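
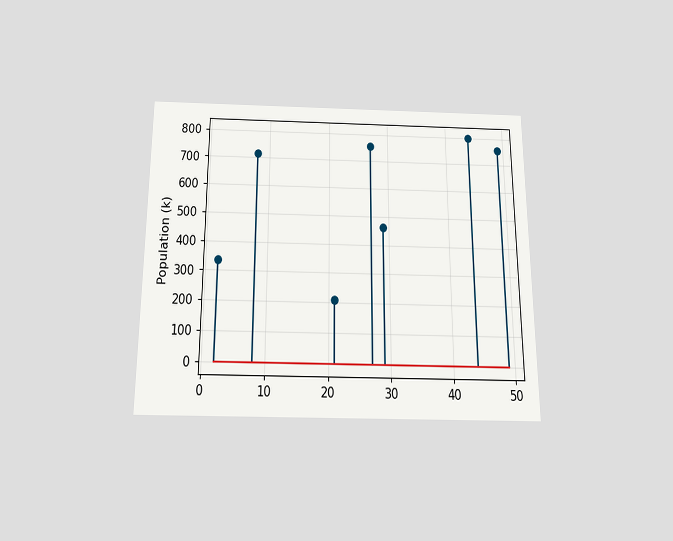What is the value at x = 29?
462k

The chart is viewed slightly from below. The stem at x=29 reaches 462k.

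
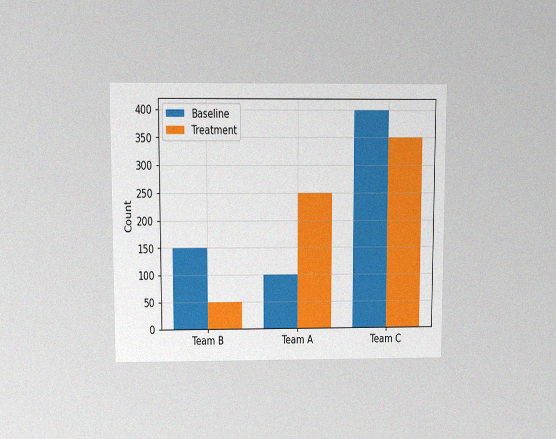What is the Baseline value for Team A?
The chart is viewed at a slight angle, with some photo noise. The Baseline bar at Team A reaches 100 on the y-axis.

100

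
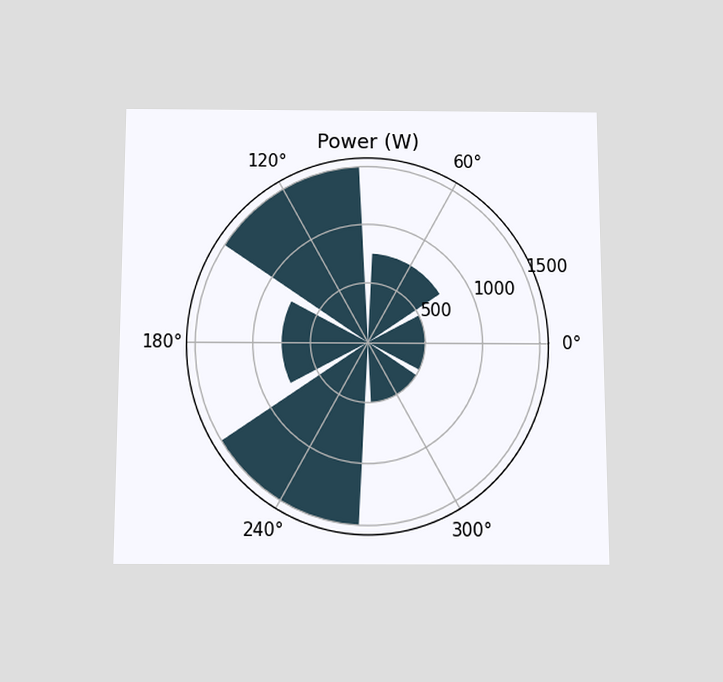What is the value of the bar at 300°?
The chart is viewed slightly from below. The bar at 300° reaches 500W on the radial axis.

500W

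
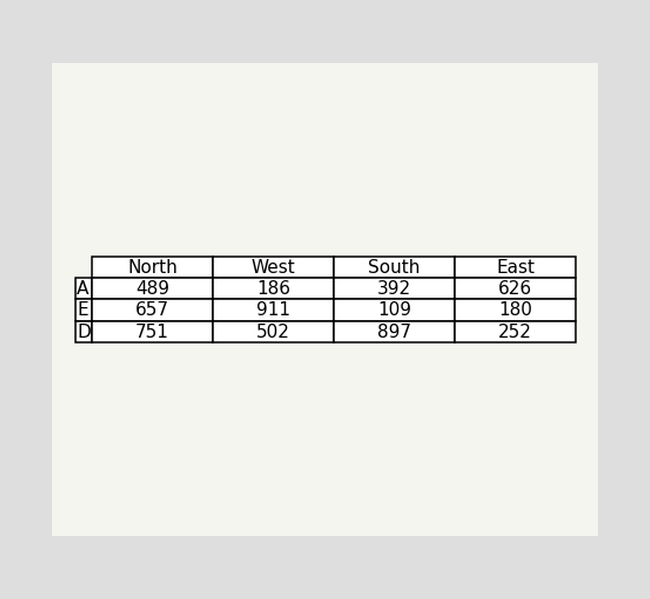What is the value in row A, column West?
186

The (A, West) cell reads 186.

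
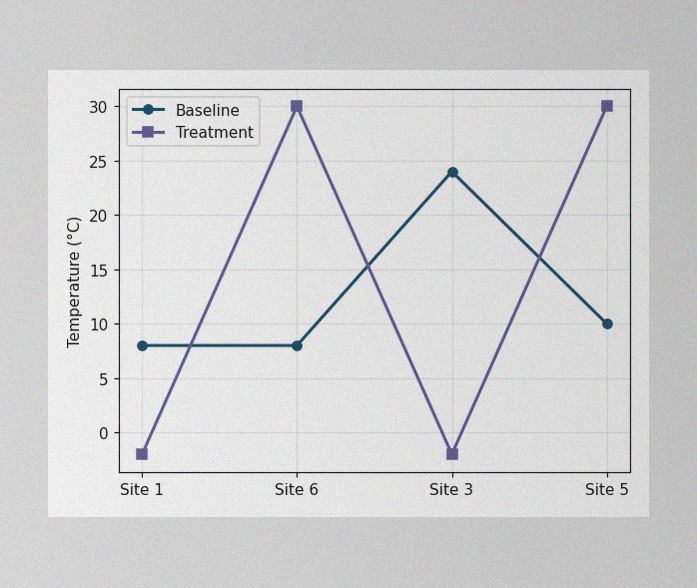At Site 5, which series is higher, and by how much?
Treatment, by 20°C

The image has some photo noise and uneven lighting. At Site 5, Treatment sits above the other line by 20°C.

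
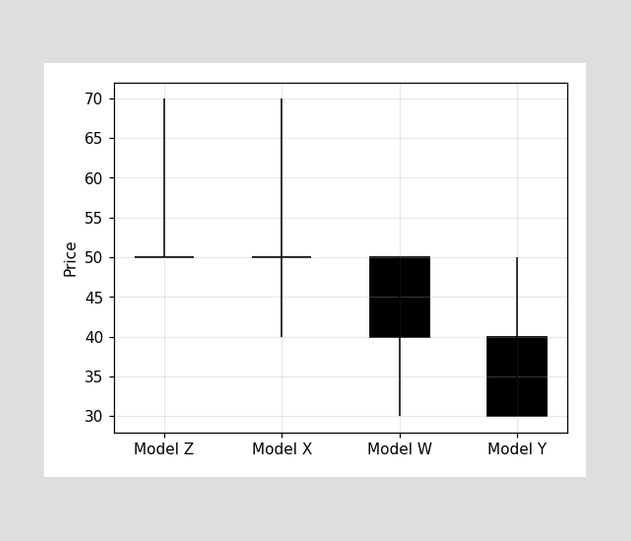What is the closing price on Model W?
The Model W candle closes at 40.

40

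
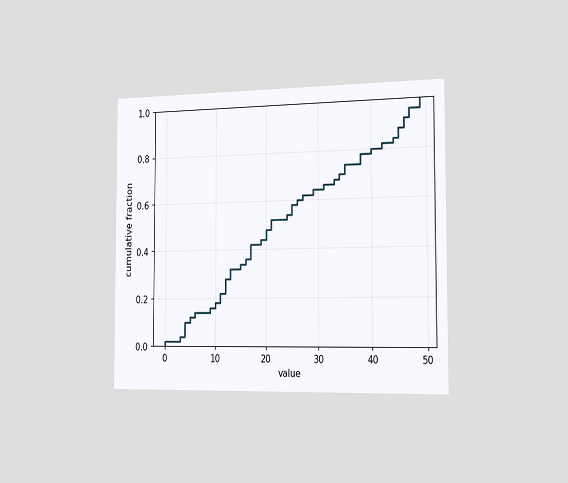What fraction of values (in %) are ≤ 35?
74%

The chart is viewed slightly from the right. At x=35 the ECDF step is at 74%.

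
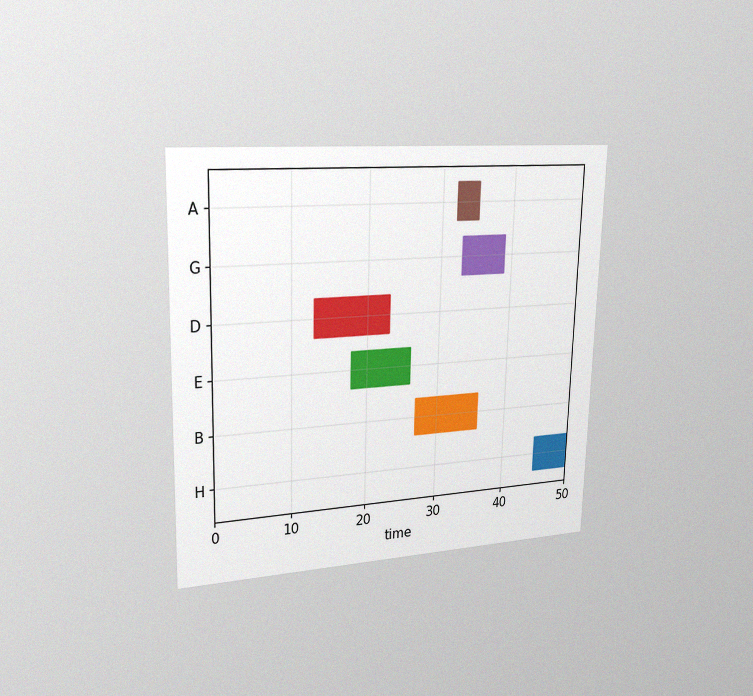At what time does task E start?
18

The chart is viewed slightly from the left, with some photo noise. The E bar begins at t=18.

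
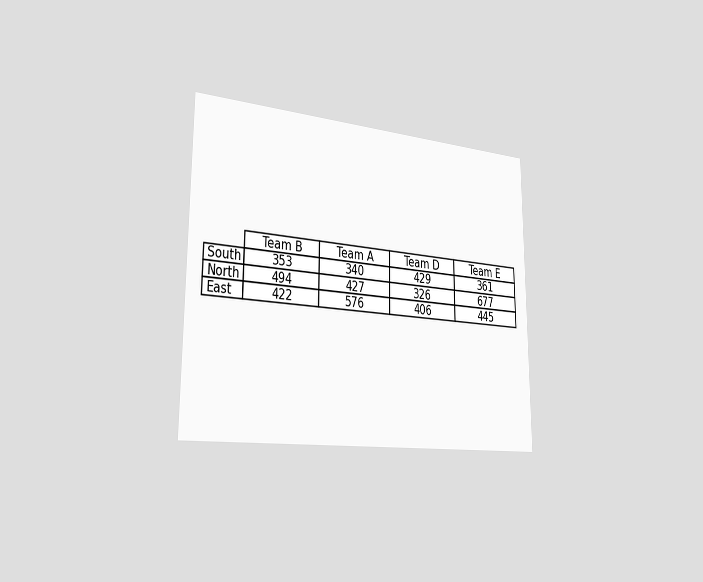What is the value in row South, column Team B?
The chart is viewed slightly from the left. The (South, Team B) cell reads 353.

353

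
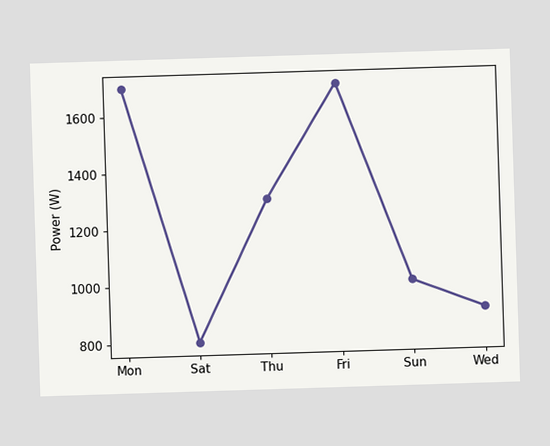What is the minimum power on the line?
The lowest point is at Sat, and reading across to the y-axis gives 800W.

800W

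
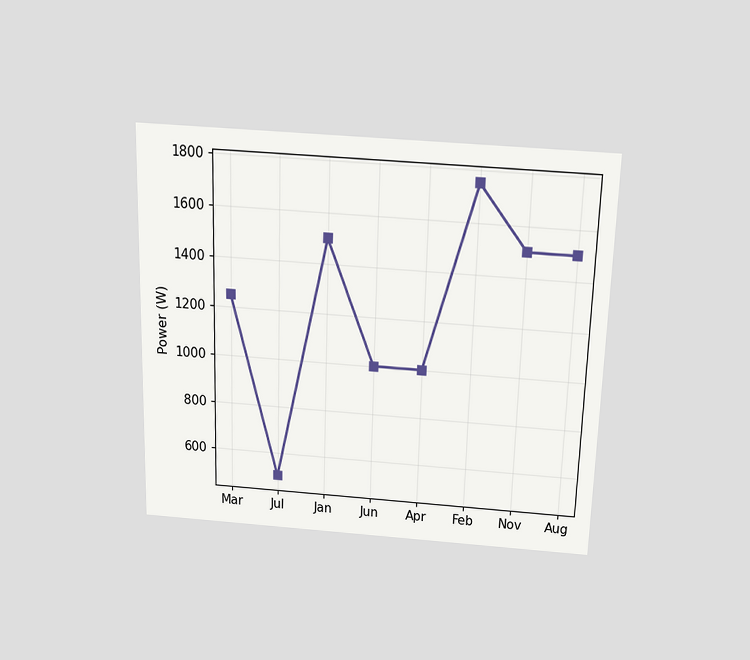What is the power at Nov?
The chart is viewed slightly from above. At Nov, the line is at 1500W.

1500W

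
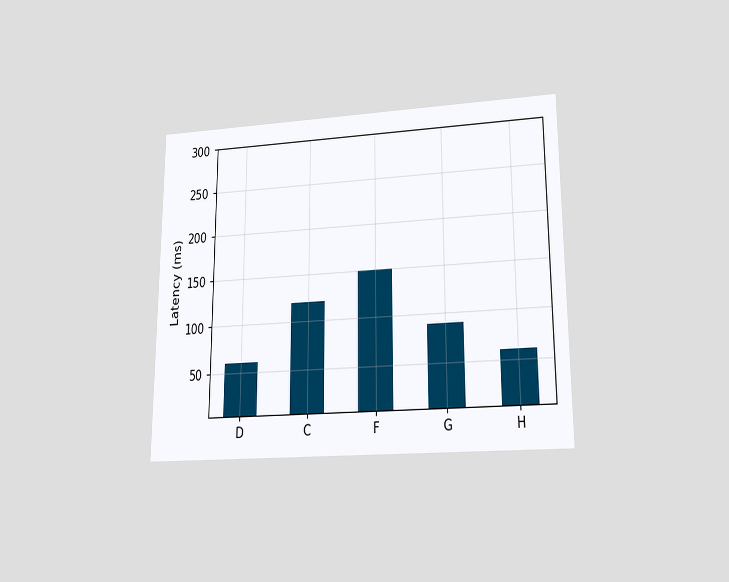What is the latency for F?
150ms

The chart is viewed at a slight angle. Reading along the chart's y-axis, the F bar reaches 150ms.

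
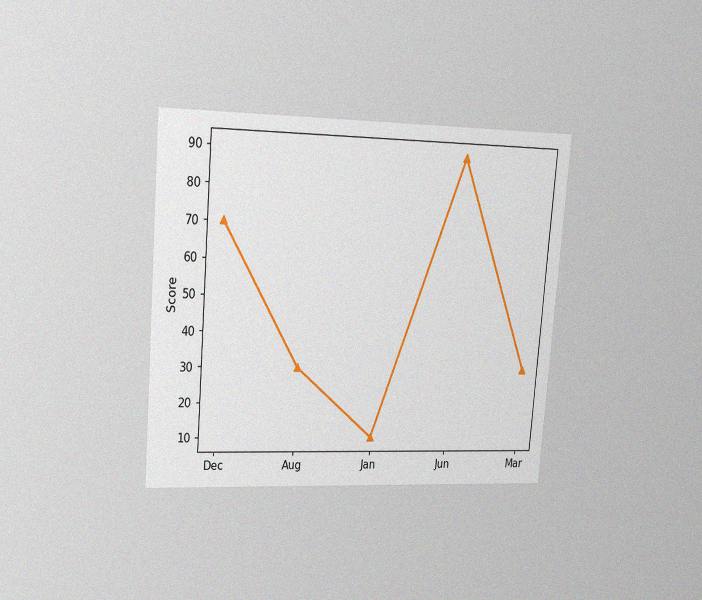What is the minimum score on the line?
10

The chart is tilted about 5° clockwise and viewed at a slight angle, with some photo noise. The lowest point is at Jan, and reading across to the y-axis gives 10.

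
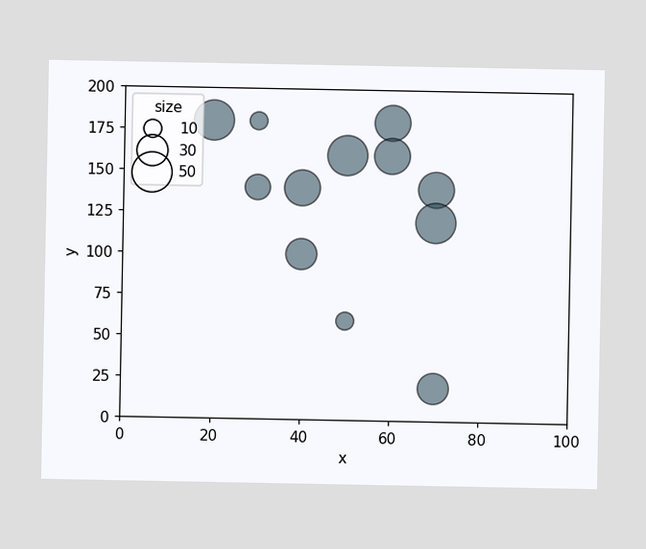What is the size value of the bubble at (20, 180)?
50

Matching the bubble at (20, 180) against the size legend gives 50.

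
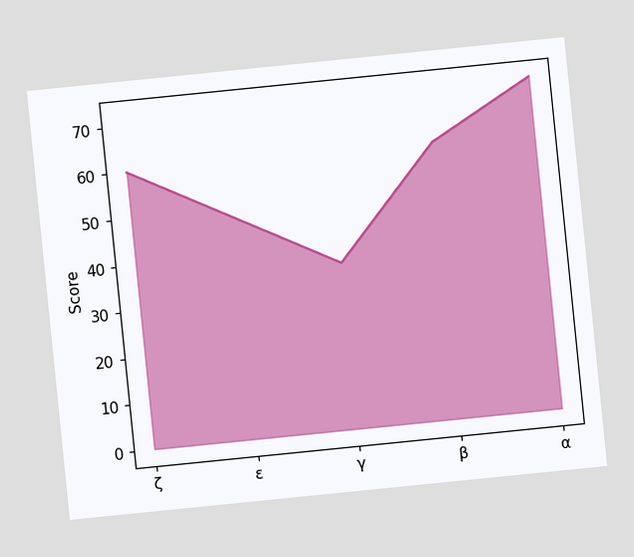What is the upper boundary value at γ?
The chart is tilted about 6° counter-clockwise. At γ the upper boundary is at 36.

36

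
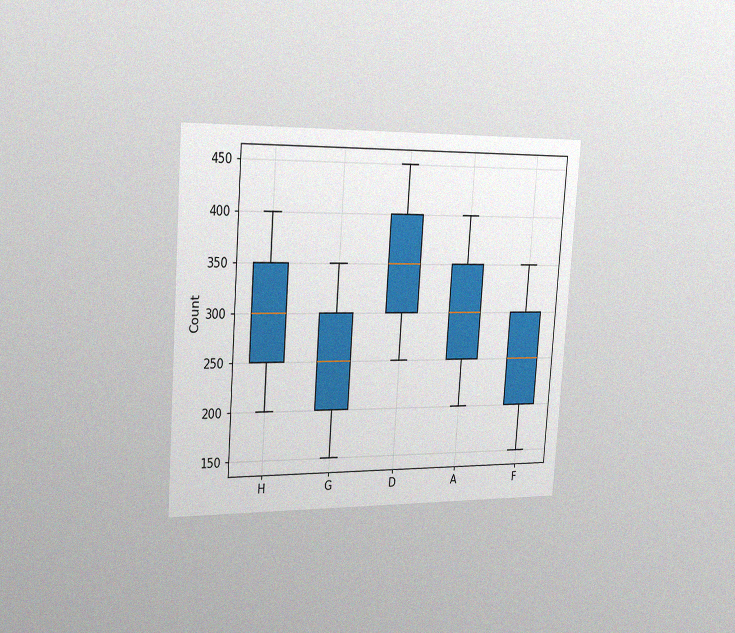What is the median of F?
250

The chart is tilted about 4° clockwise and viewed slightly from the left, with some photo noise. The median line in the F box sits at 250.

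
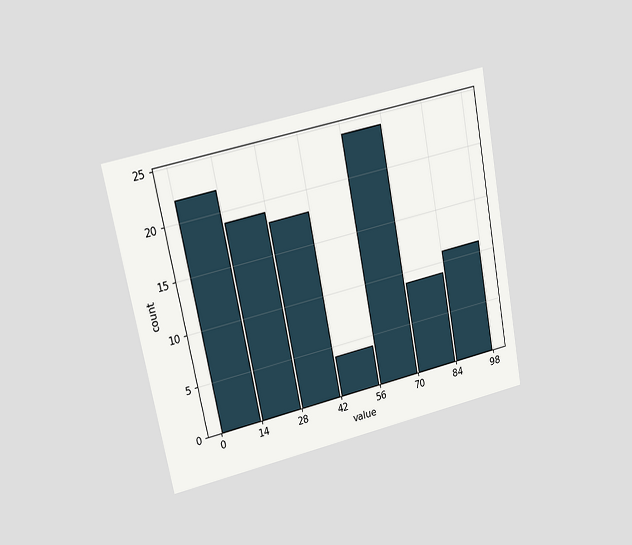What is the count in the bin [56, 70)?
24

The chart is tilted about 11° counter-clockwise and viewed at a slight angle. The [56, 70) bin has height 24.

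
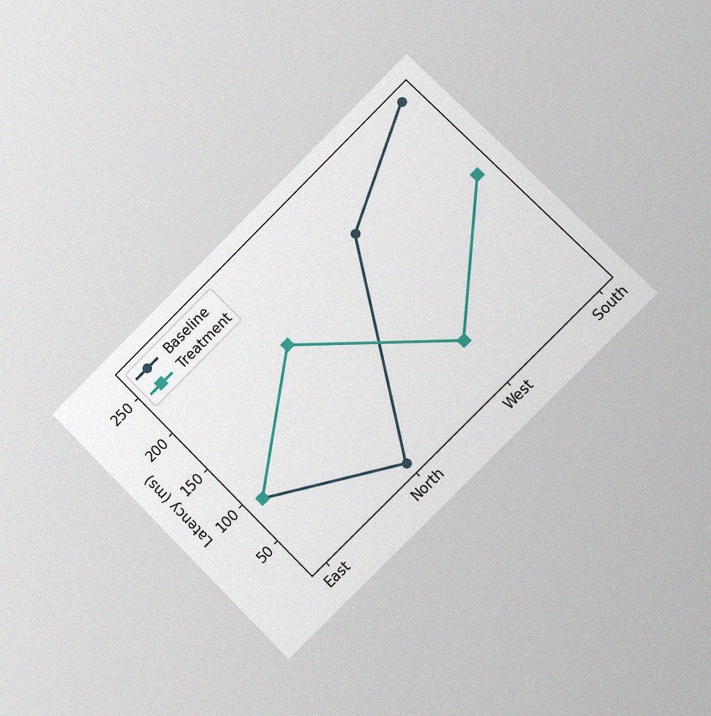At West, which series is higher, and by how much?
The chart is tilted about 45° counter-clockwise and viewed slightly from the right, with some photo noise. At West, Baseline sits above the other line by 150ms.

Baseline, by 150ms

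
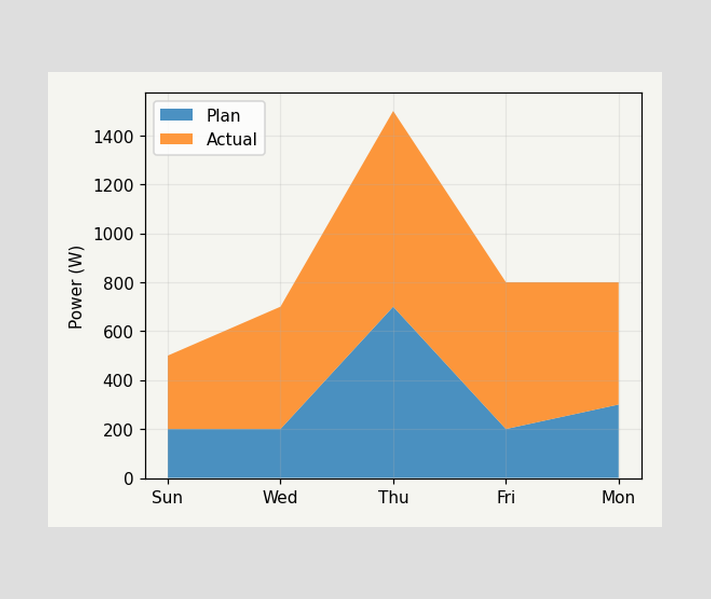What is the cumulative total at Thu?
The stacked total at Thu reaches 1500W.

1500W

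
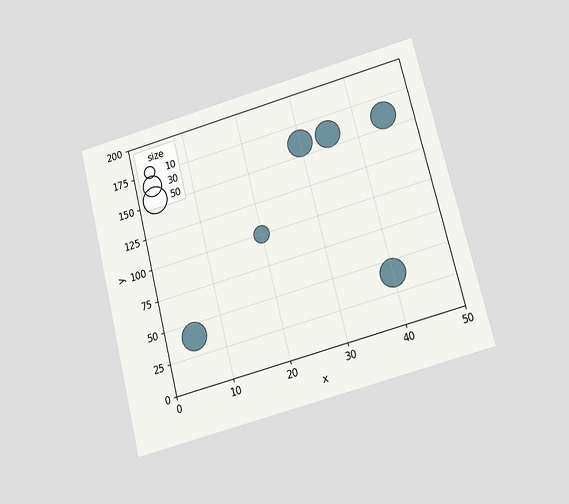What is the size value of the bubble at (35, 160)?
The chart is tilted about 14° counter-clockwise and viewed slightly from below. Matching the bubble at (35, 160) against the size legend gives 50.

50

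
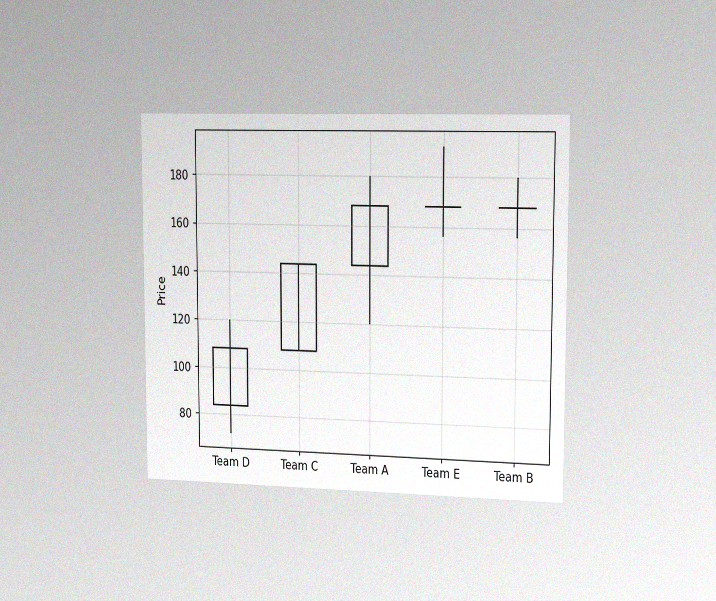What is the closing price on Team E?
168

The chart is viewed slightly from the right, with some photo noise. The Team E candle closes at 168.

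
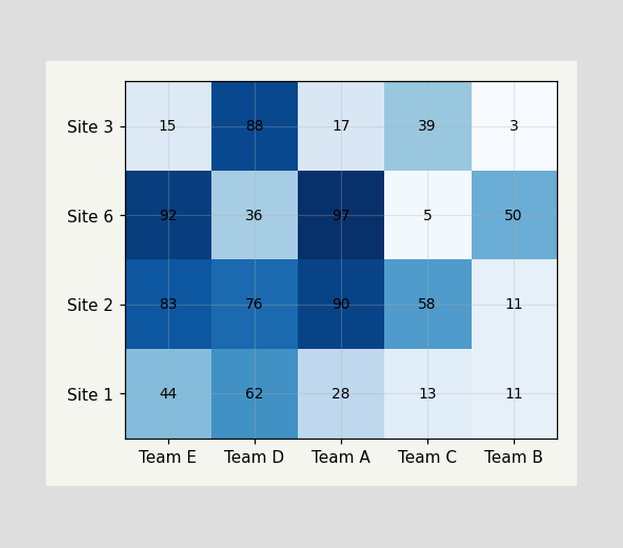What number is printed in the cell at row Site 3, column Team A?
The (Site 3, Team A) cell reads 17.

17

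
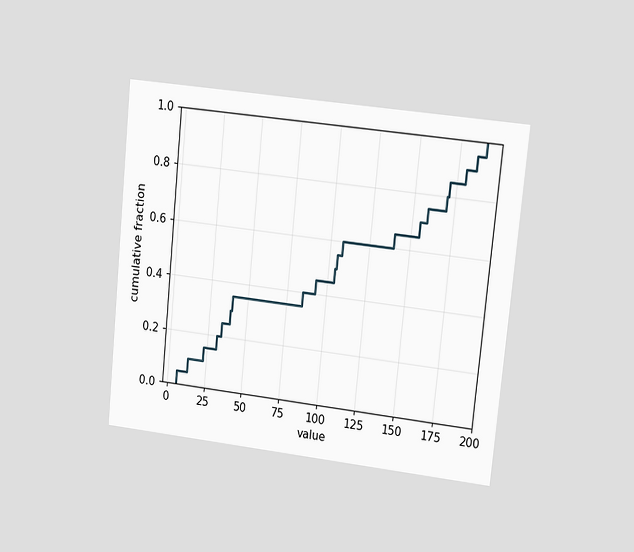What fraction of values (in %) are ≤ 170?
The chart is tilted about 6° clockwise and viewed at a slight angle. At x=170 the ECDF step is at 80%.

80%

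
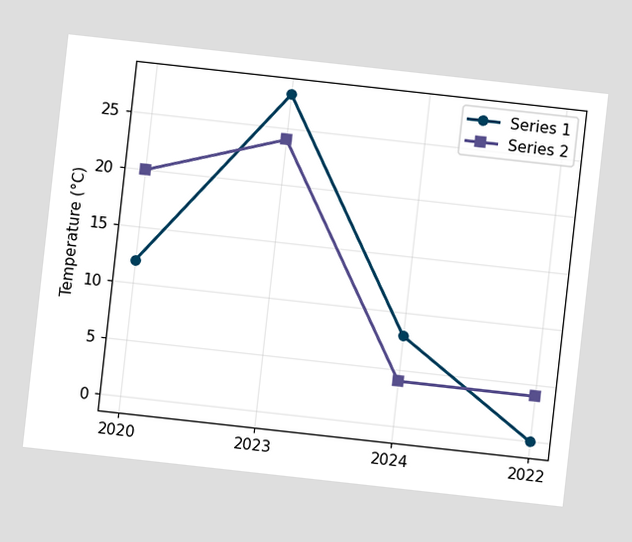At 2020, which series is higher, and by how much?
The chart is tilted about 6° clockwise. At 2020, Series 2 sits above the other line by 8°C.

Series 2, by 8°C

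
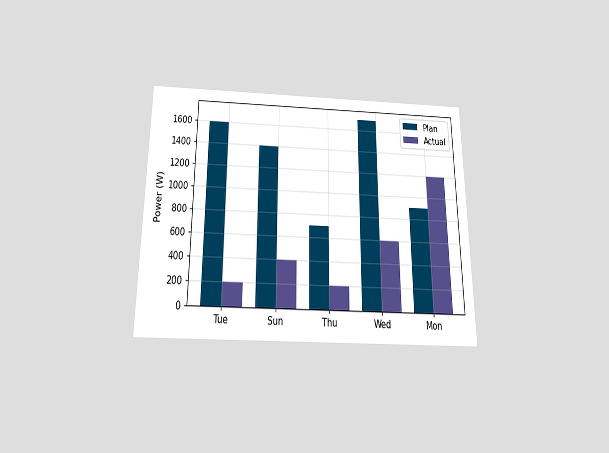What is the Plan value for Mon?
900W

The chart is viewed slightly from below. The Plan bar at Mon reaches 900W on the y-axis.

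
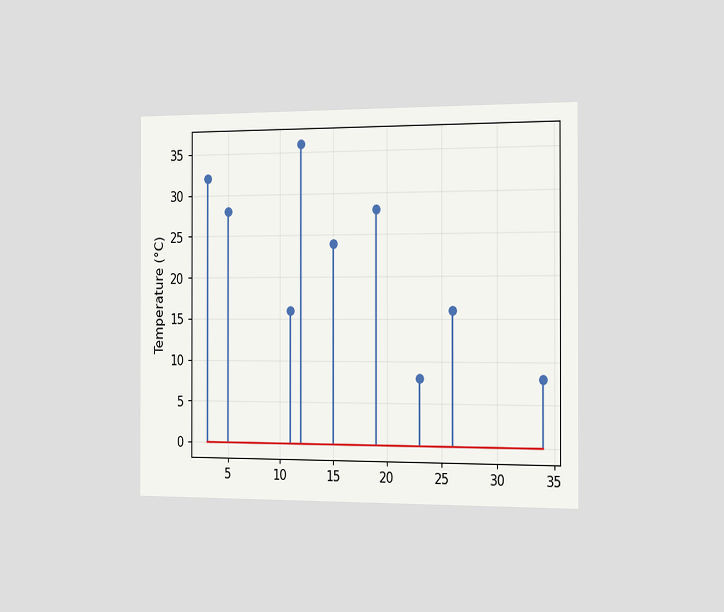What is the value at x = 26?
The chart is viewed slightly from the right. The stem at x=26 reaches 16°C.

16°C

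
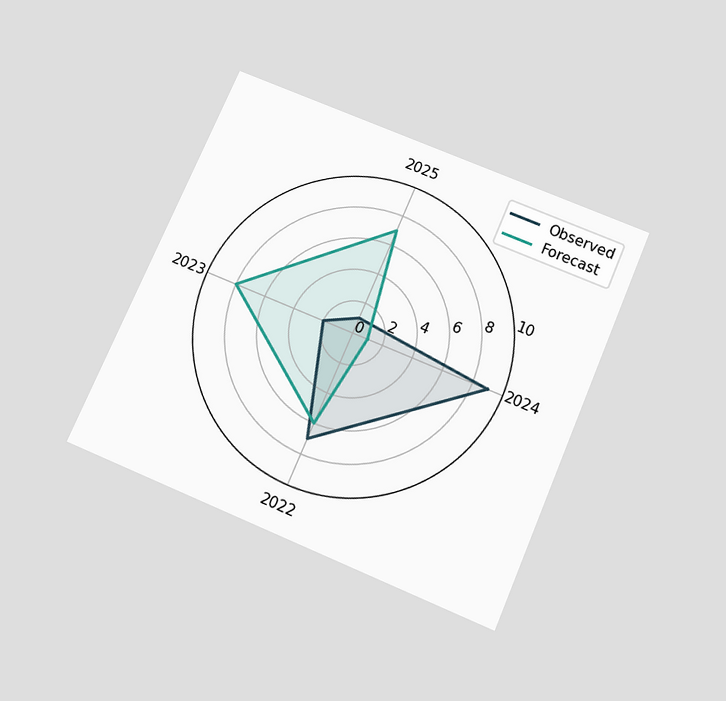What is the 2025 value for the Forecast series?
7

The chart is tilted about 23° clockwise and viewed slightly from below. On the 2025 axis, Forecast reaches 7.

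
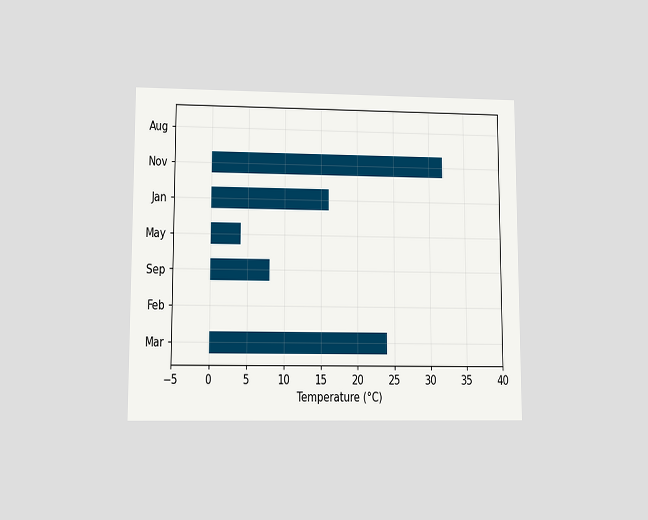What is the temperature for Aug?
The chart is viewed at a slight angle. Reading along the chart's x-axis, the Aug bar reaches 0°C.

0°C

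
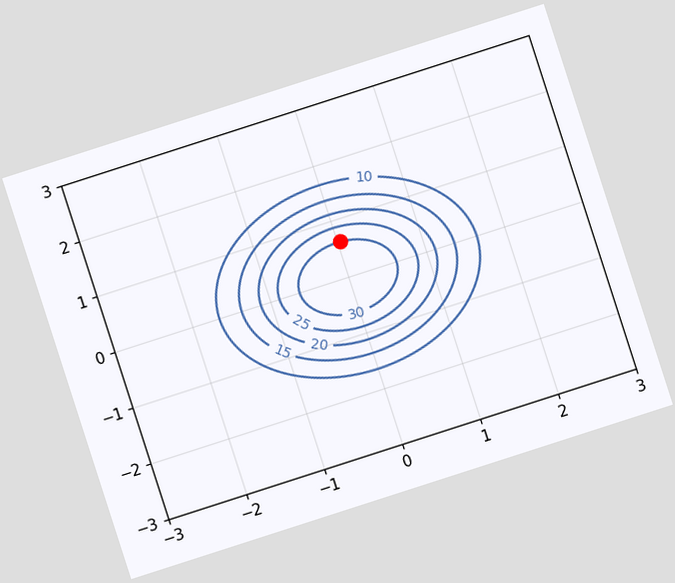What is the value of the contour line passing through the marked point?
The chart is tilted about 18° counter-clockwise. The marked point sits on the contour labelled 30.

30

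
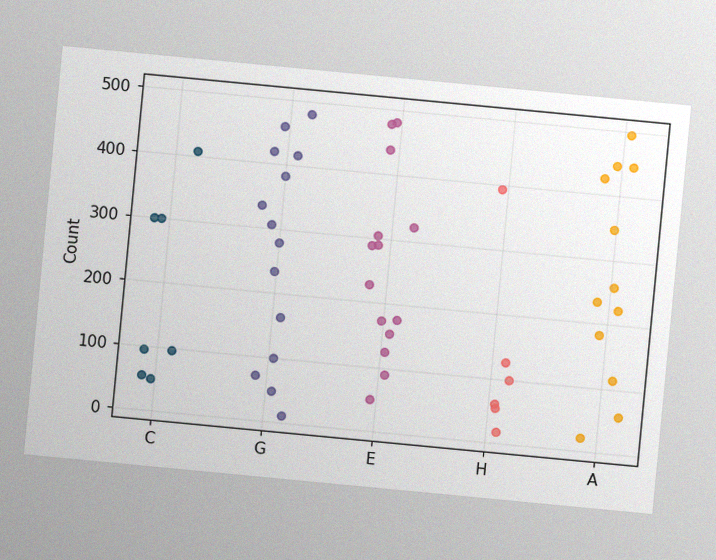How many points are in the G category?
14

The chart is tilted about 5° clockwise, with some photo noise. Counting the markers in the G column gives 14.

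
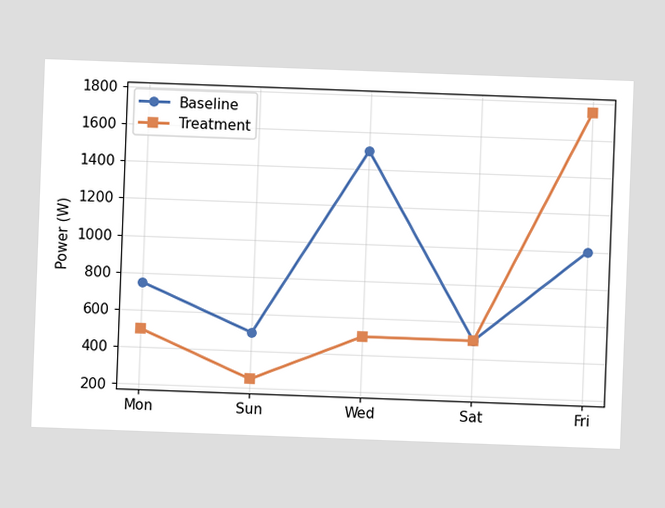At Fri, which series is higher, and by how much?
The chart is tilted about 2° clockwise. At Fri, Treatment sits above the other line by 750W.

Treatment, by 750W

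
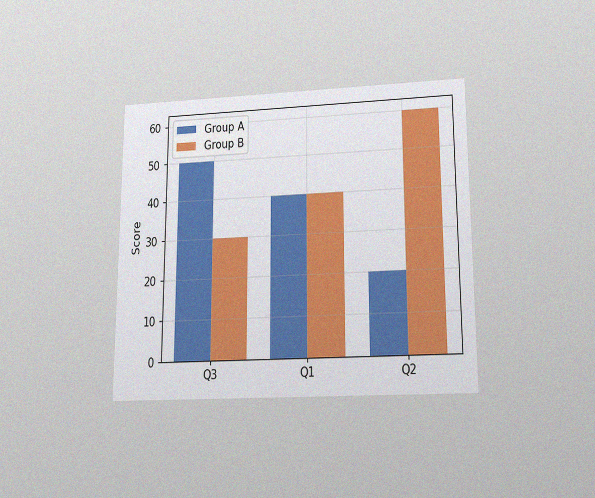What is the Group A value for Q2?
The chart is viewed slightly from below, with some photo noise. The Group A bar at Q2 reaches 20 on the y-axis.

20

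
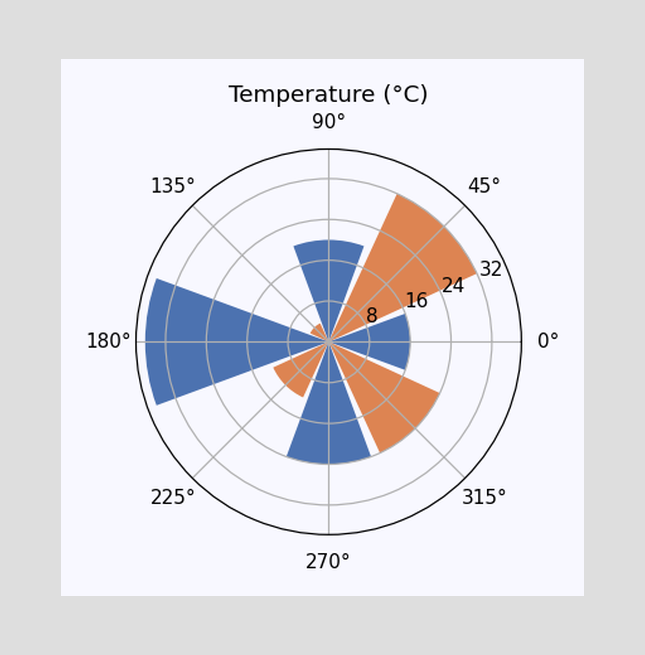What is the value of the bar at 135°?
The bar at 135° reaches 4°C on the radial axis.

4°C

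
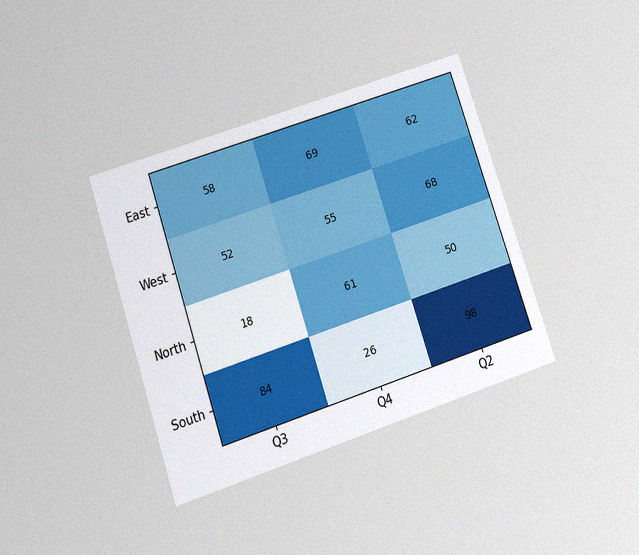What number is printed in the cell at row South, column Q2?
98

The chart is tilted about 18° counter-clockwise and viewed slightly from below, with some photo noise. The (South, Q2) cell reads 98.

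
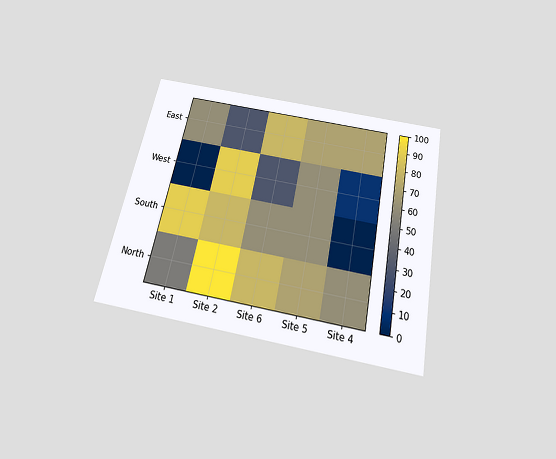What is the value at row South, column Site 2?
The chart is tilted about 11° clockwise and viewed slightly from below. Matching cell (South, Site 2) against the colorbar gives 80.

80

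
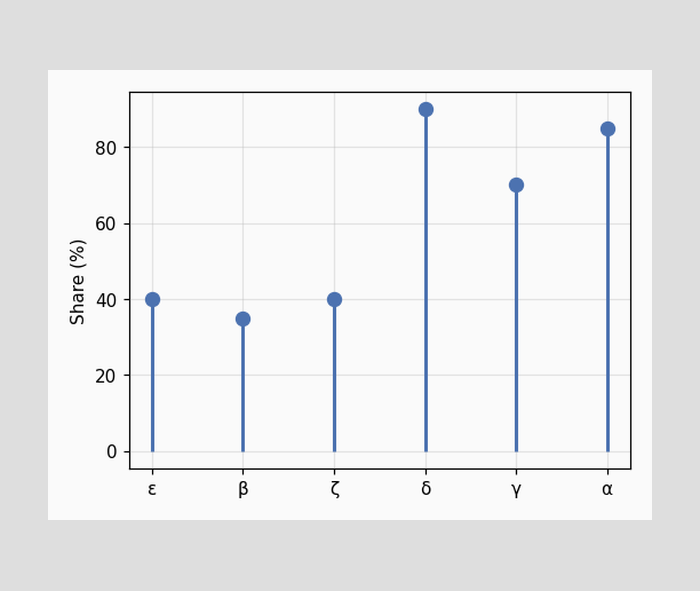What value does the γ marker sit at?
The γ marker sits at 70%.

70%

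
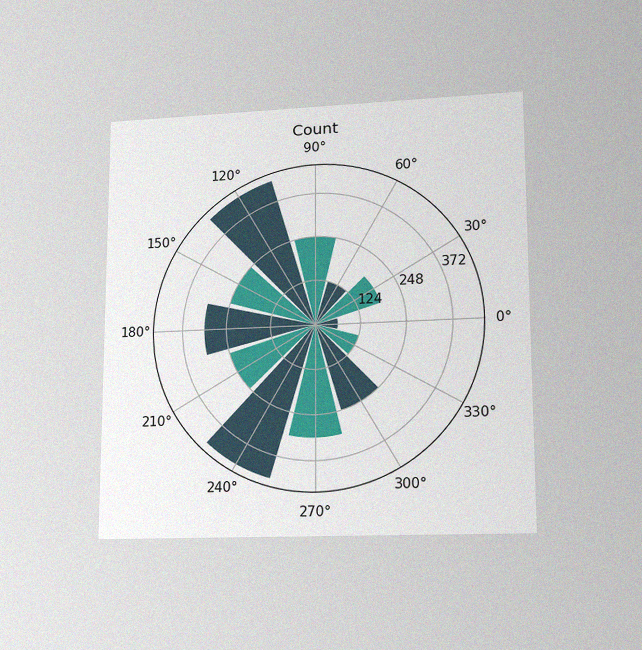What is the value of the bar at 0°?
62

The chart is viewed at a slight angle, with some photo noise. The bar at 0° reaches 62 on the radial axis.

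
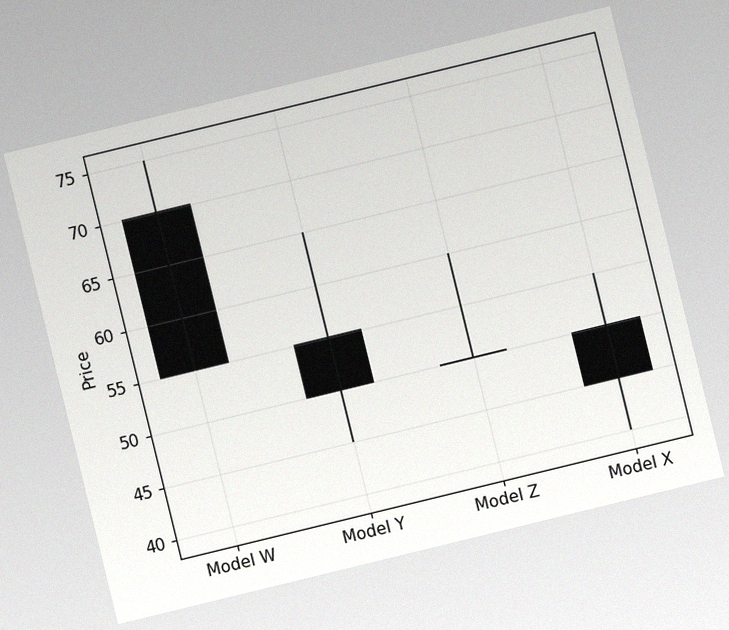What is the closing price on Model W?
55

The chart is tilted about 14° counter-clockwise, with some photo noise. The Model W candle closes at 55.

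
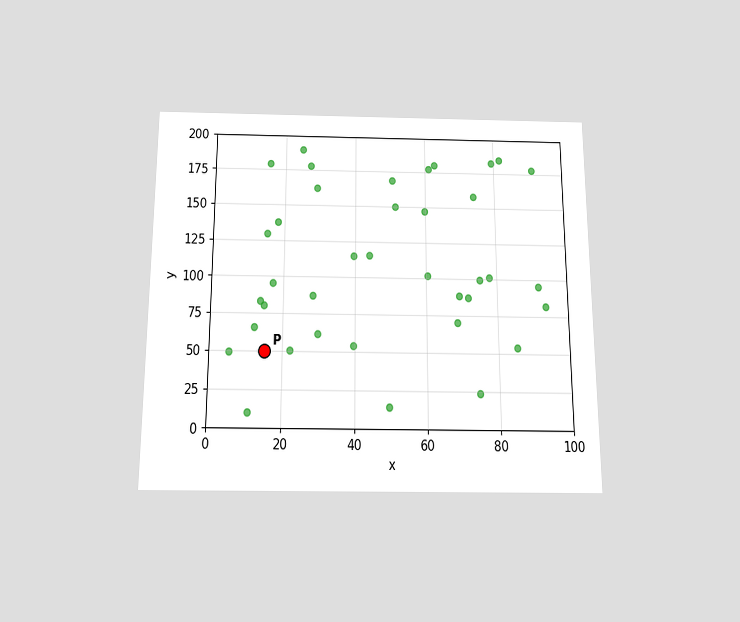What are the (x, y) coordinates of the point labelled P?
(15, 50)

The chart is viewed slightly from below. Following the gridlines from P to each axis, P sits at (15, 50).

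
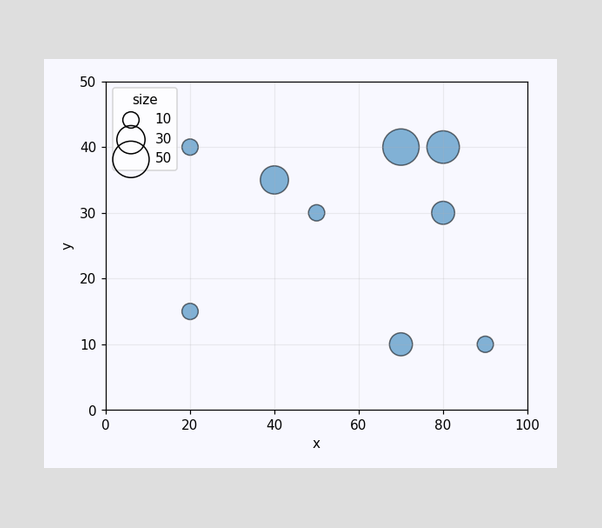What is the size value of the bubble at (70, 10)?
20

Matching the bubble at (70, 10) against the size legend gives 20.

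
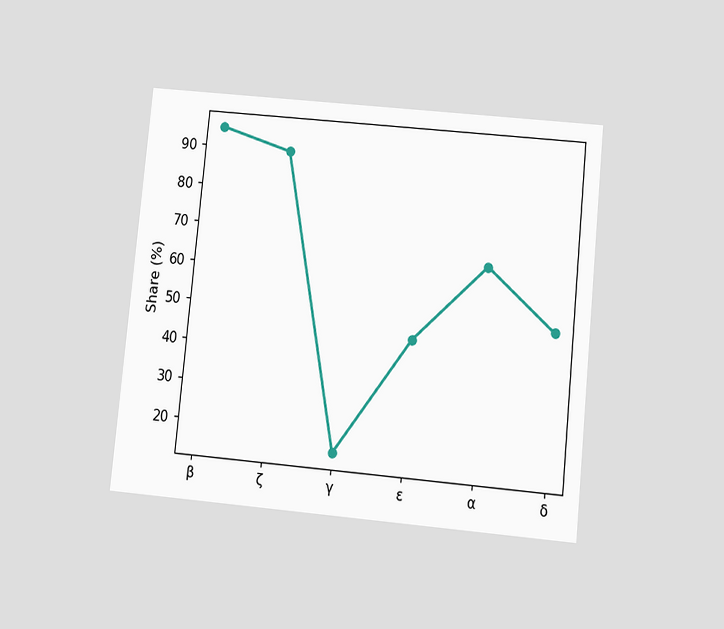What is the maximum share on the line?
The chart is tilted about 6° clockwise and viewed slightly from below. The highest point is at β, and reading across to the y-axis gives 95%.

95%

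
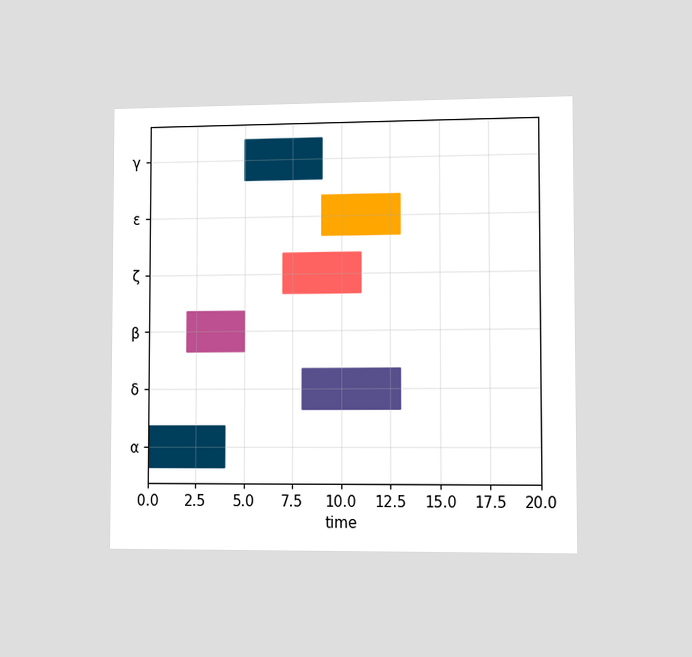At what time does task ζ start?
7

The chart is viewed slightly from the right. The ζ bar begins at t=7.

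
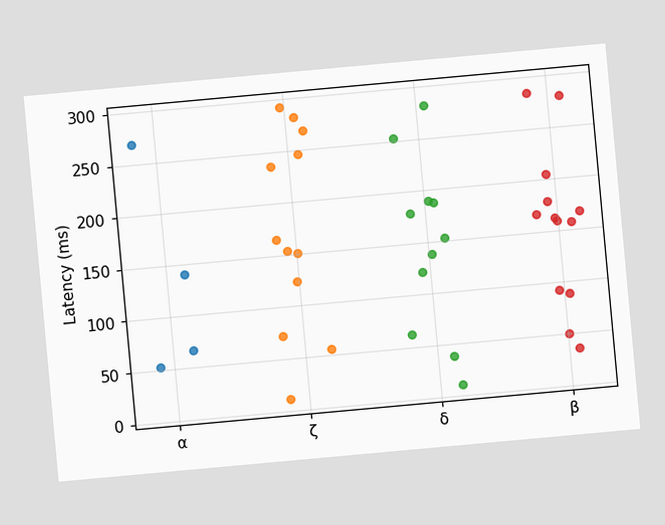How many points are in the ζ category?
12

The chart is tilted about 5° counter-clockwise. Counting the markers in the ζ column gives 12.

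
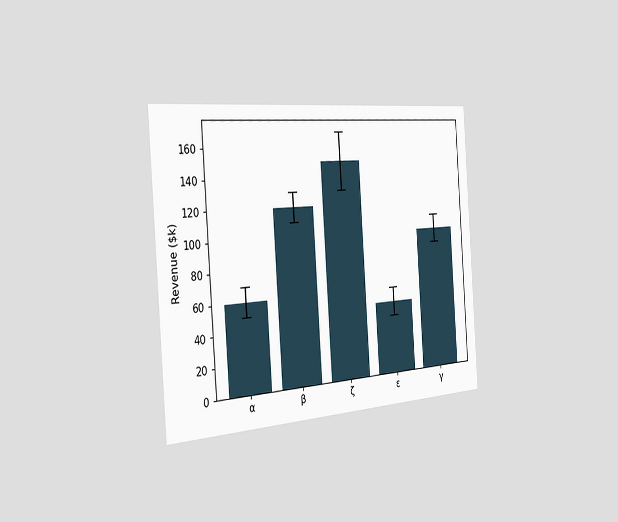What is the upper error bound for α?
$70k

The chart is tilted about 4° counter-clockwise and viewed slightly from the left. The α bar's upper whisker reaches $70k.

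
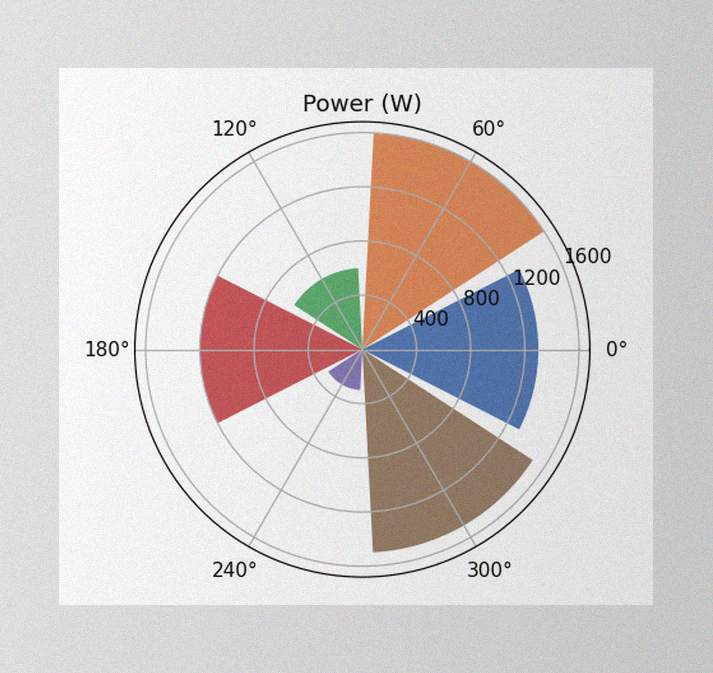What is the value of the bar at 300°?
The image has some photo noise and uneven lighting. The bar at 300° reaches 1500W on the radial axis.

1500W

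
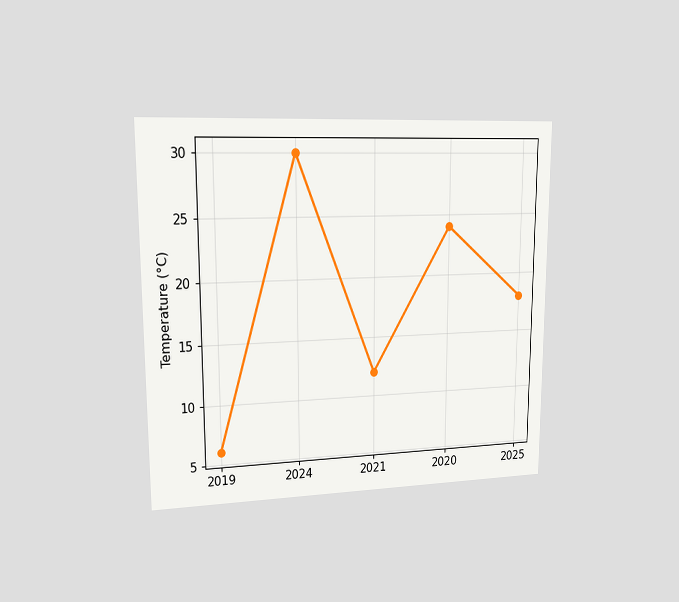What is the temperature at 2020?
24°C

The chart is viewed slightly from the left. At 2020, the line is at 24°C.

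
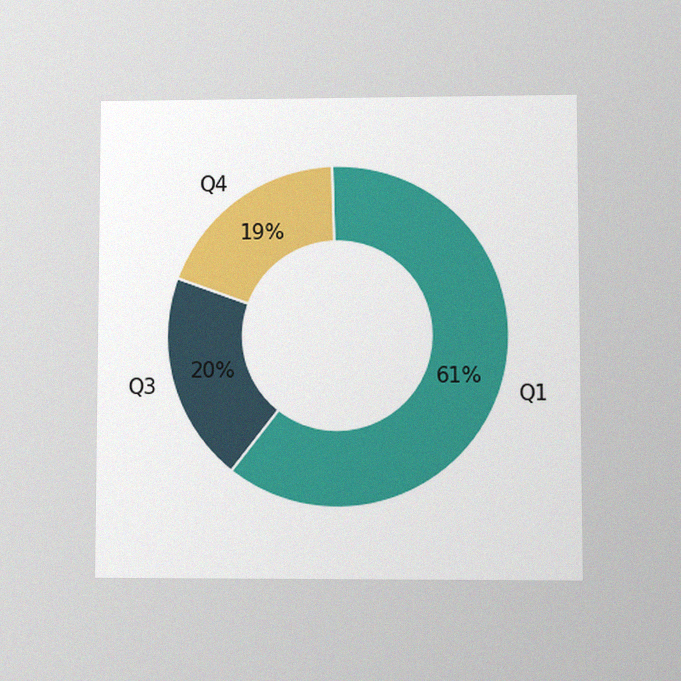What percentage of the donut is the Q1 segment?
61%

The chart is viewed at a slight angle, with some photo noise. The Q1 segment takes up 61% of the ring.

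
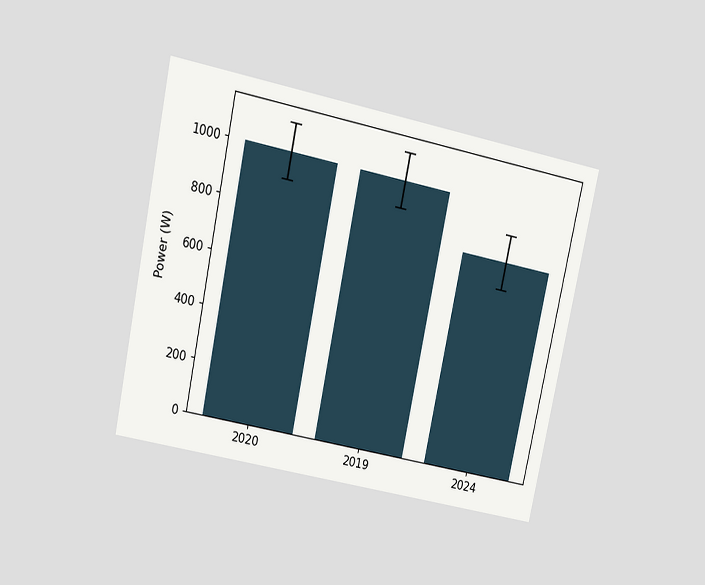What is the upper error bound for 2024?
The chart is tilted about 12° clockwise and viewed at a slight angle. The 2024 bar's upper whisker reaches 900W.

900W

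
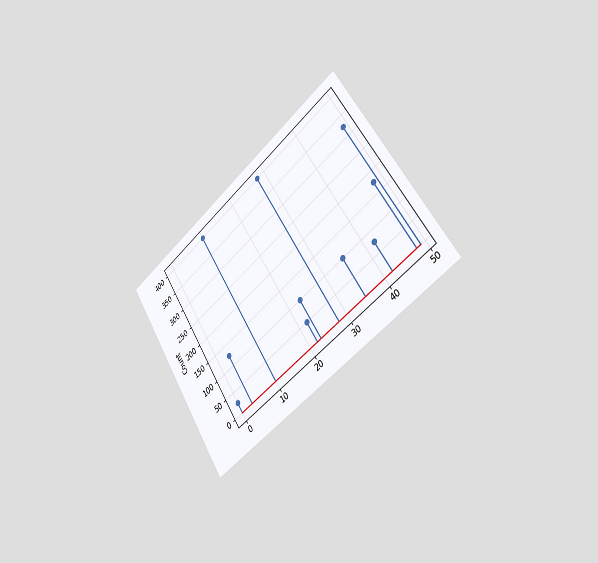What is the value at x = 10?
400

The chart is tilted about 34° counter-clockwise and viewed slightly from the right. The stem at x=10 reaches 400.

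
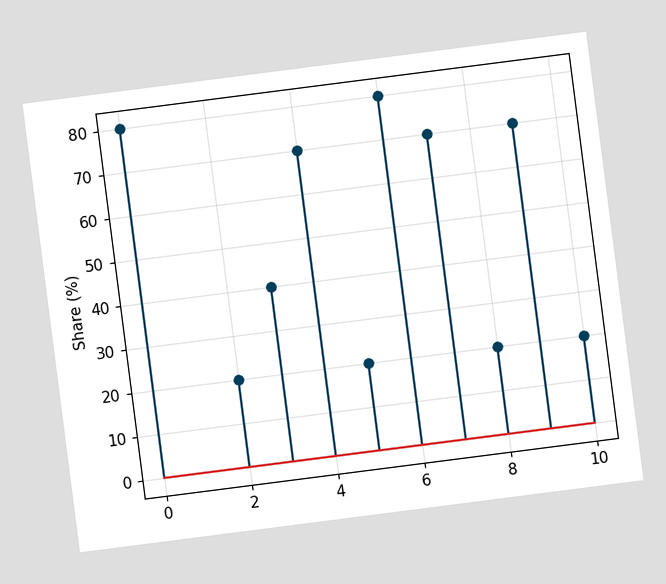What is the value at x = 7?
The chart is tilted about 7° counter-clockwise. The stem at x=7 reaches 70%.

70%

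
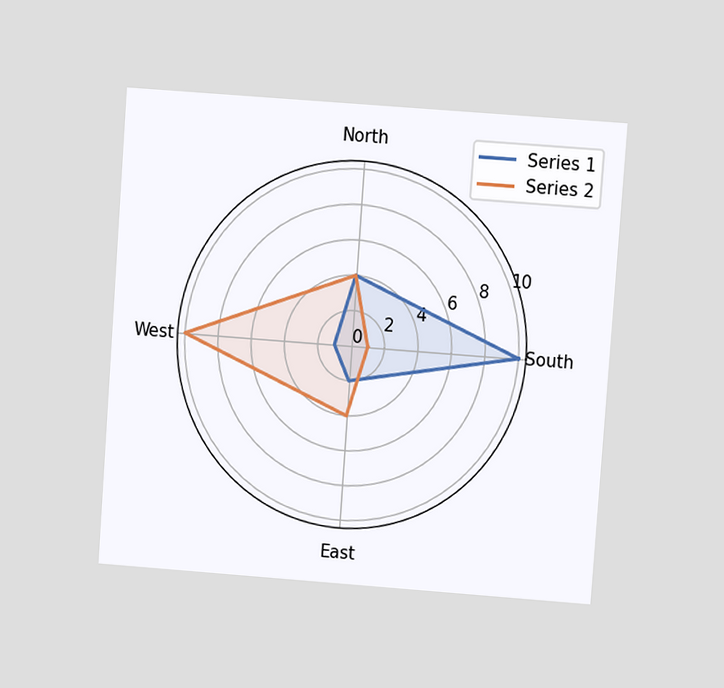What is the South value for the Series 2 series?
The chart is tilted about 4° clockwise and viewed at a slight angle. On the South axis, Series 2 reaches 1.

1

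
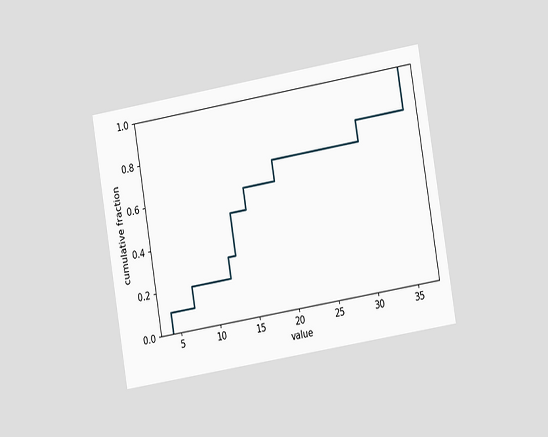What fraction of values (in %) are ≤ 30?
The chart is tilted about 9° counter-clockwise and viewed slightly from the right. At x=30 the ECDF step is at 80%.

80%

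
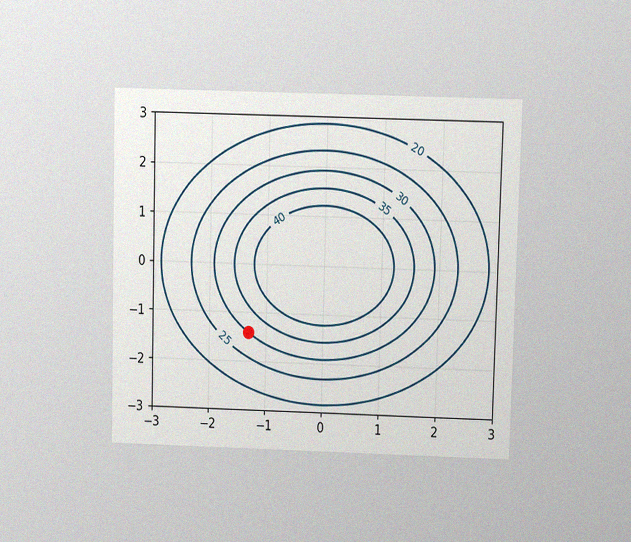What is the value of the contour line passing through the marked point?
The chart is viewed slightly from above, with some photo noise. The marked point sits on the contour labelled 30.

30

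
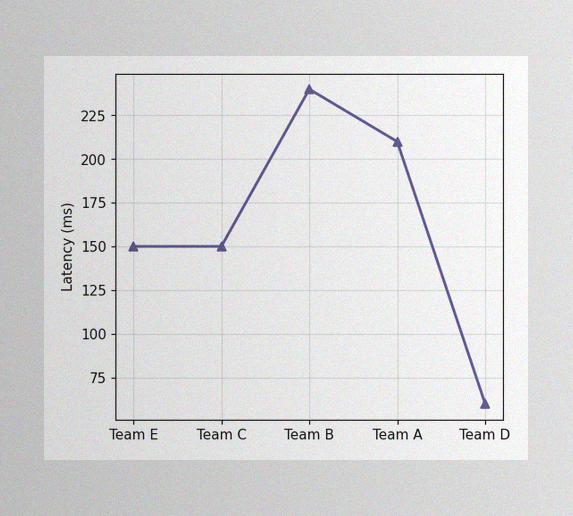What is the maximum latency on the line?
240ms

The image has some photo noise and uneven lighting. The highest point is at Team B, and reading across to the y-axis gives 240ms.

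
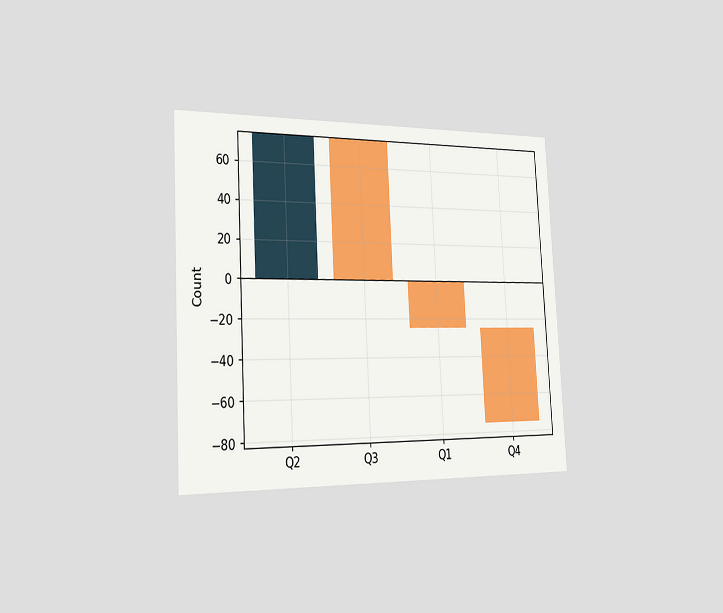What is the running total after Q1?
-25

The chart is tilted about 3° counter-clockwise and viewed slightly from the left. After Q1 the running total reaches -25.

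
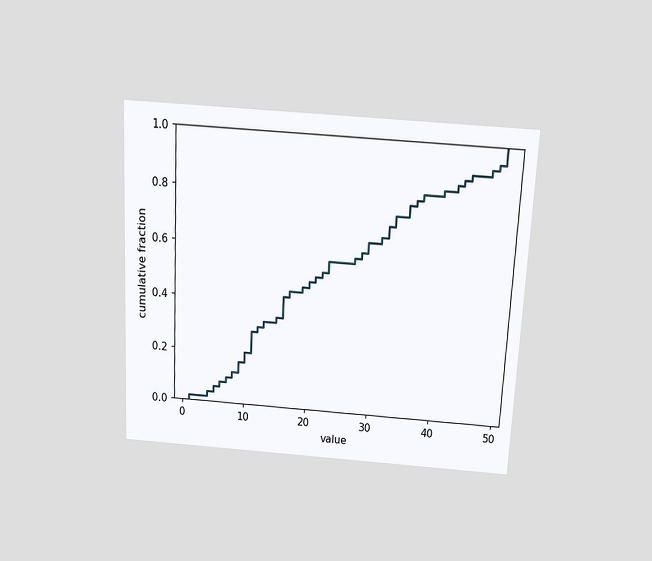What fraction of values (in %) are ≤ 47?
92%

The chart is tilted about 3° clockwise and viewed slightly from above. At x=47 the ECDF step is at 92%.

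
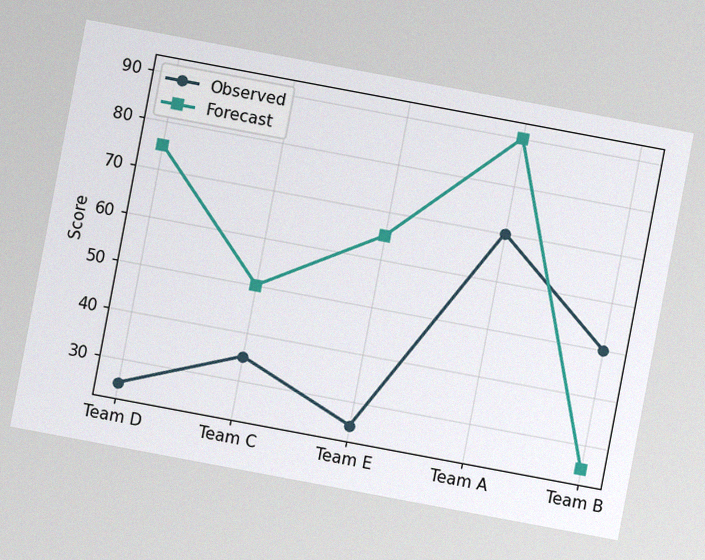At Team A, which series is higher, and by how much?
Forecast, by 20

The chart is tilted about 11° clockwise, with some photo noise. At Team A, Forecast sits above the other line by 20.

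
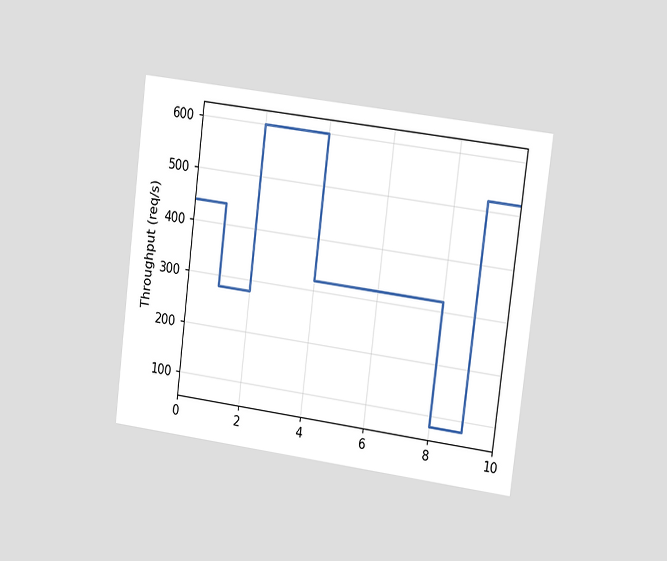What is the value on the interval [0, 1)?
440req/s

The chart is tilted about 7° clockwise and viewed slightly from the right. On [0, 1) the step sits at 440req/s.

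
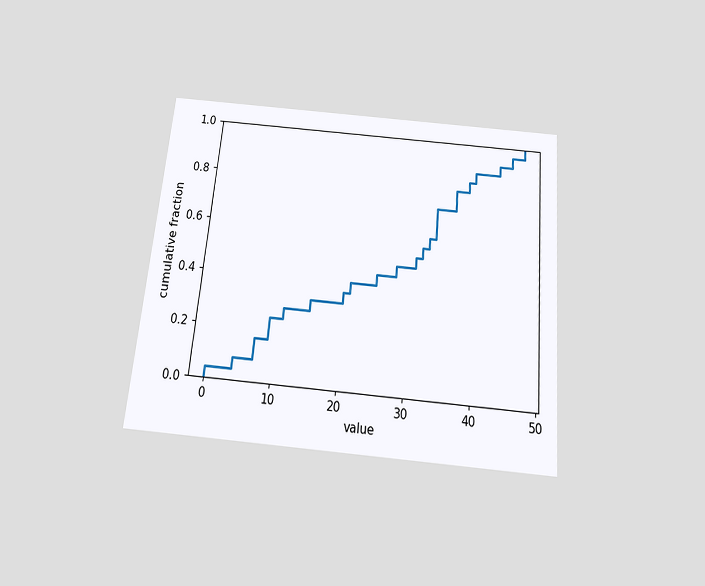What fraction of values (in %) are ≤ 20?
36%

The chart is tilted about 5° clockwise and viewed slightly from below. At x=20 the ECDF step is at 36%.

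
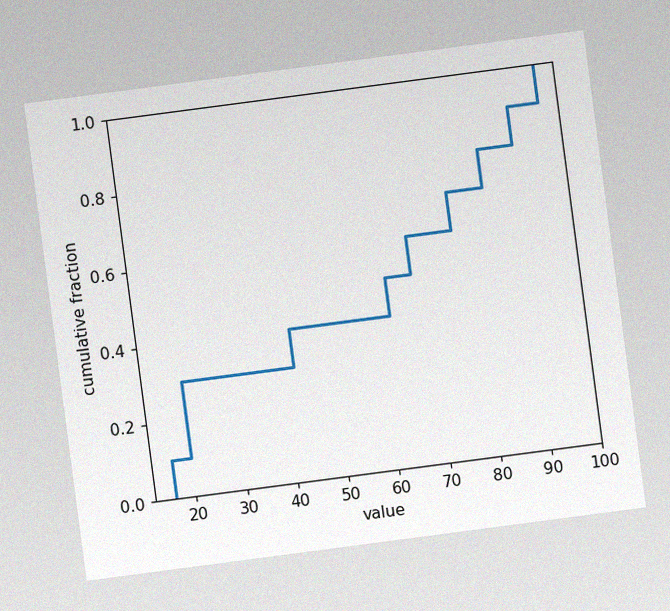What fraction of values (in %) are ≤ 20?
30%

The chart is tilted about 7° counter-clockwise, with some photo noise. At x=20 the ECDF step is at 30%.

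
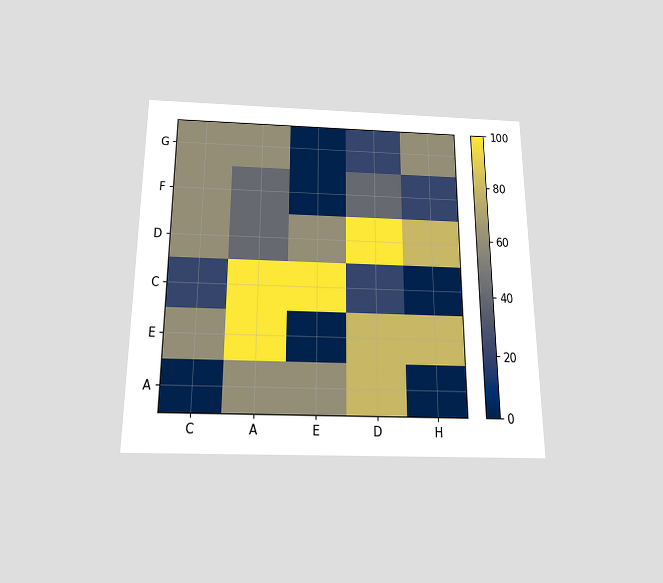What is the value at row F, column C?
The chart is viewed slightly from below. Matching cell (F, C) against the colorbar gives 60.

60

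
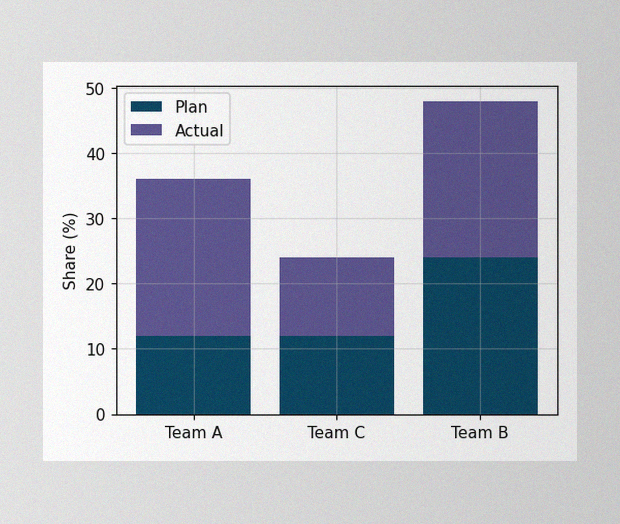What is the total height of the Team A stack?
36%

The image has some photo noise and uneven lighting. The Team A stack's top reaches 36% on the y-axis.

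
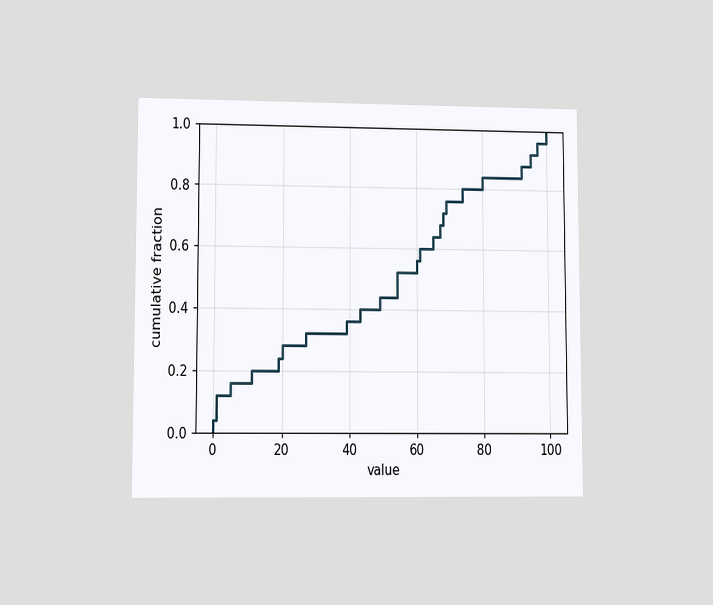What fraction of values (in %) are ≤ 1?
The chart is viewed at a slight angle. At x=1 the ECDF step is at 12%.

12%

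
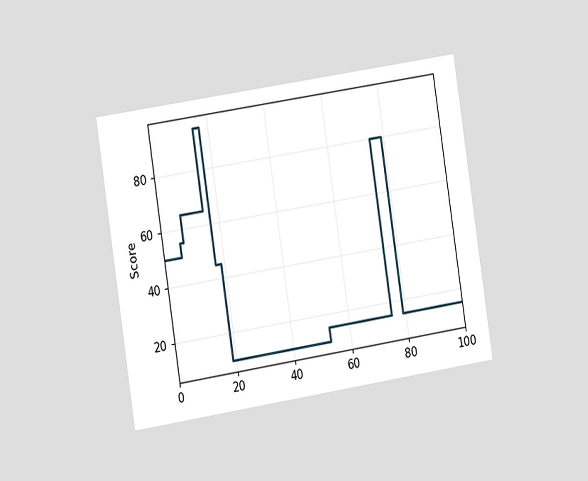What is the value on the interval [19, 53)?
The chart is tilted about 9° counter-clockwise and viewed slightly from the left. On [19, 53) the step sits at 10.

10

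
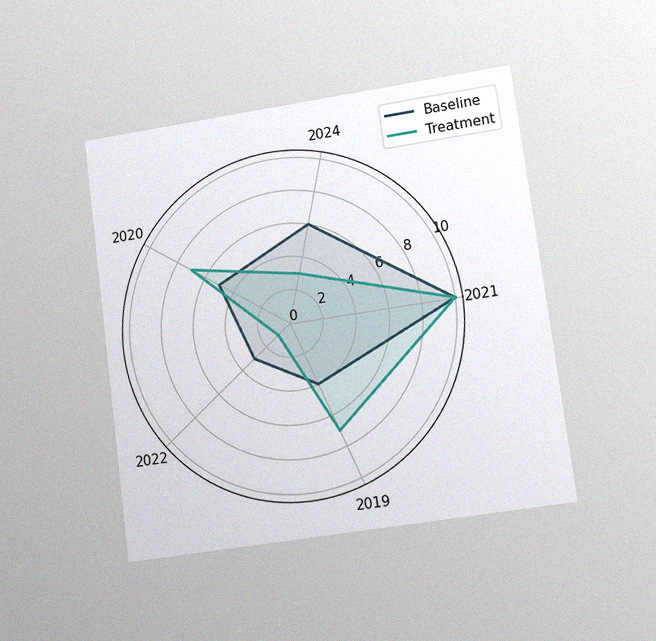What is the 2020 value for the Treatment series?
7

The chart is tilted about 8° counter-clockwise and viewed at a slight angle, with some photo noise. On the 2020 axis, Treatment reaches 7.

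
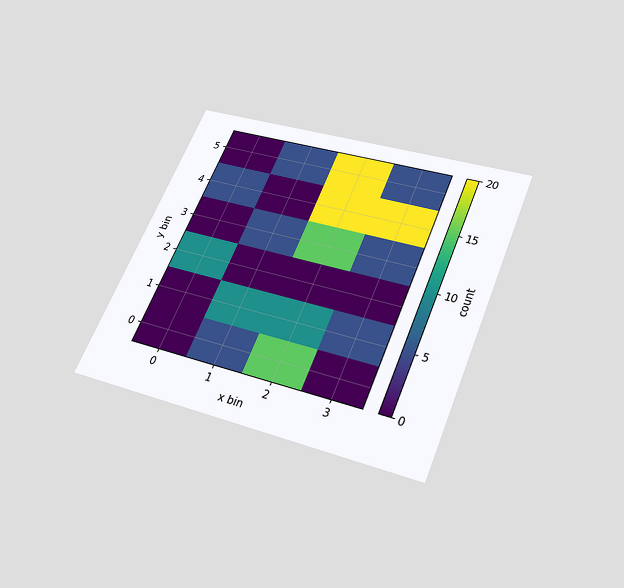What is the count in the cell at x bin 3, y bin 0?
The chart is tilted about 23° clockwise and viewed slightly from below. Matching the cell (3, 0) against the colorbar gives 0.

0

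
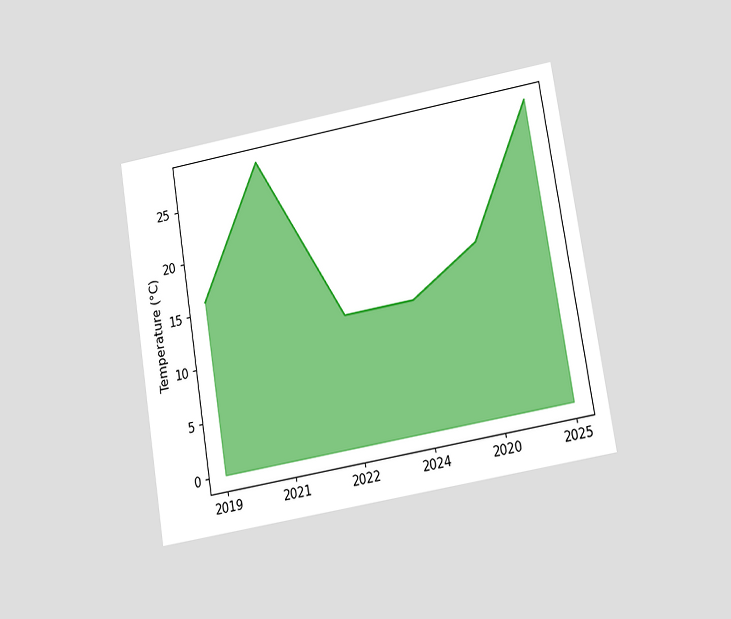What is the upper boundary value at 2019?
The chart is tilted about 9° counter-clockwise and viewed at a slight angle. At 2019 the upper boundary is at 16°C.

16°C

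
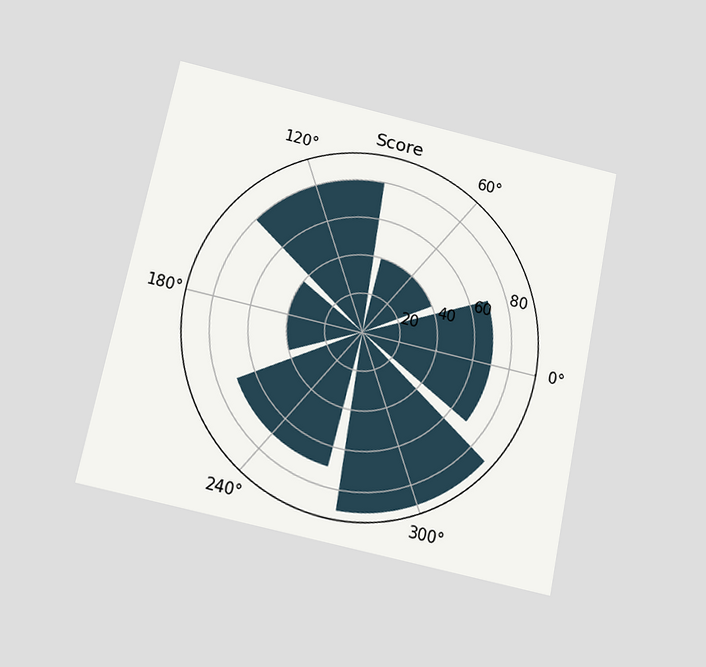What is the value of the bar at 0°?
70

The chart is tilted about 12° clockwise and viewed slightly from below. The bar at 0° reaches 70 on the radial axis.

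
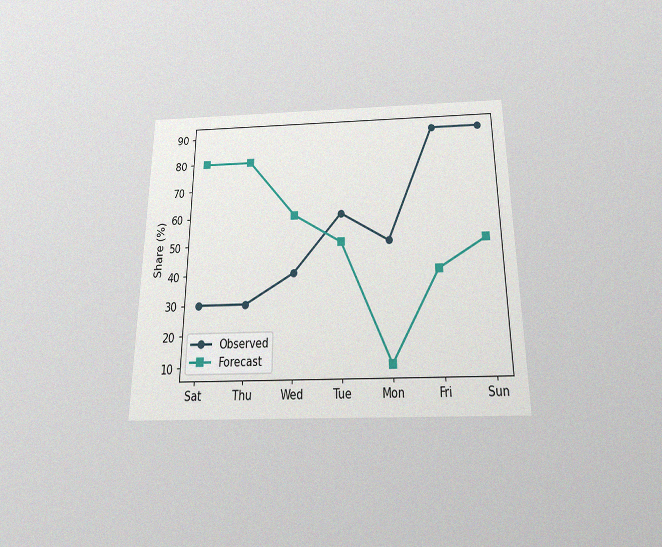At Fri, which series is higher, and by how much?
Observed, by 50%

The chart is viewed slightly from below, with some photo noise. At Fri, Observed sits above the other line by 50%.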